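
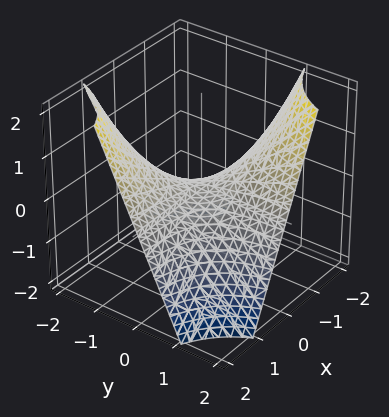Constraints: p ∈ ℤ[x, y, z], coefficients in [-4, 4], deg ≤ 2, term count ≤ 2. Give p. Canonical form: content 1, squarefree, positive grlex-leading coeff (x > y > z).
deg p = 2. A hyperbolic paraboloid; a quadric.
Against the integer gridlines: the visible x-axis segment lies entirely on the surface; every point of the y-axis in the box is on the surface; it crosses the z-axis at the gridline z = 0.
Together with the visible shape, these determine p as stated.

x*y + z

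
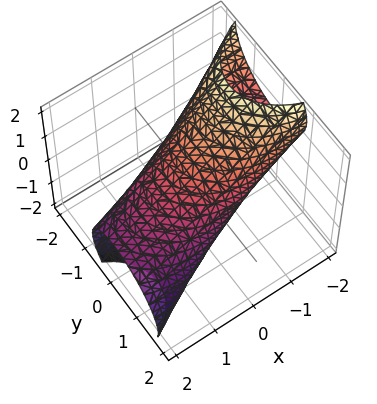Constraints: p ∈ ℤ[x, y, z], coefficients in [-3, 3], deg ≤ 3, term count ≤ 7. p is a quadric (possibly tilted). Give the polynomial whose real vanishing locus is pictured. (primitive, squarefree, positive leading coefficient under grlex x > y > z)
x^2 + 3*x*z + 2*y^2 + y*z + 2*z^2 - 2

(a) The degree is 2 — the shape is more complex than any degree-1 surface.
(b) Reading off the gridlines: among the integer gridlines, it crosses the z-axis at z ∈ {-1, 1}; among the integer gridlines, it crosses the y-axis at y ∈ {-1, 1}.
(c) Matching integer coefficients to the picture gives p.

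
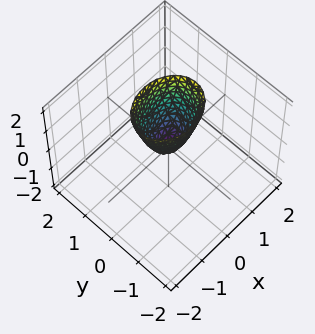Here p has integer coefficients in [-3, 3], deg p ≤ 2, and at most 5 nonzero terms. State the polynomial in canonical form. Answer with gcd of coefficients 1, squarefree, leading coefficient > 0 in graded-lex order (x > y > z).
2*x^2 + 3*y^2 - z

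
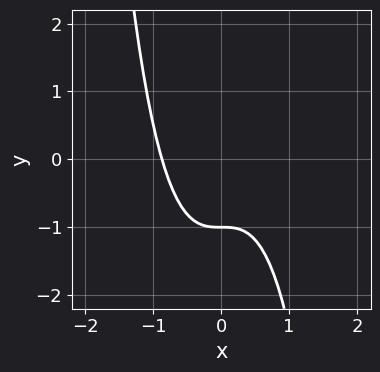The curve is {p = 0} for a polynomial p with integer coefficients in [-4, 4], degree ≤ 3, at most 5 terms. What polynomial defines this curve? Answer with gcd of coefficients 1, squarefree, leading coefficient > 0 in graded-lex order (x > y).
1. deg p = 3. A generic line meets the curve in up to 3 points.
2. From the visible intercepts: it meets the y-axis at y = -1 (among the integer gridlines).
3. Putting this together gives p.

3*x^3 + 2*y + 2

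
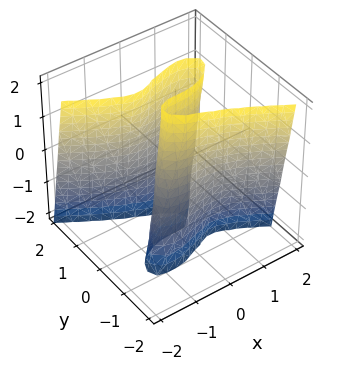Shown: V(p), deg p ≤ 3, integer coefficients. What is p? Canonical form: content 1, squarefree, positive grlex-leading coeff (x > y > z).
(a) Degree: a generic line meets the surface in up to 3 points, so deg p = 3.
(b) Reading off the gridlines: it crosses the x-axis at the gridline x = 0; every point of the z-axis in the box is on the surface; one y-axis crossing is at y = 0.
(c) Assembling these constraints gives the stated polynomial.

x^3 - x*y*z + 3*y^3 - 2*y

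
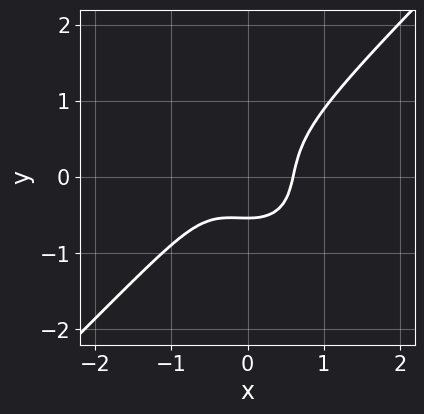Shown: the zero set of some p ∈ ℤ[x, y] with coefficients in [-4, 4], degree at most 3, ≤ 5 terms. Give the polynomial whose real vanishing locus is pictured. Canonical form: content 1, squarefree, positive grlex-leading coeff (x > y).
3*x^3 - 3*y^3 + x^2 - y - 1

1. The degree is 3 — no degree-2 curve has this shape.
2. Matching integer coefficients to the picture gives p.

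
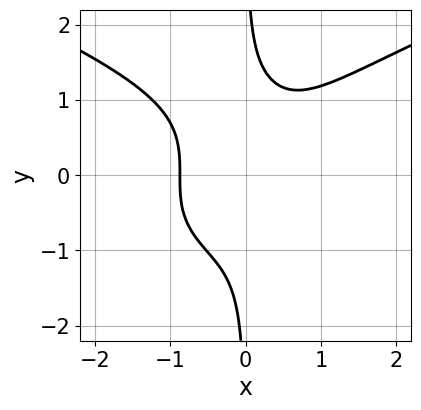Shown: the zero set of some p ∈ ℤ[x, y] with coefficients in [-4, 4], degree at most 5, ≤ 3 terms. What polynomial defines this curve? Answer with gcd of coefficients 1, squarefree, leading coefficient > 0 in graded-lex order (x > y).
3*x*y^3 - 3*x^3 - 2

1. deg p = 4. The shape is more complex than any degree-3 curve.
2. Reading off the gridlines: the curve avoids every integer y-axis point in the box.
3. Solving for integer coefficients yields p as stated.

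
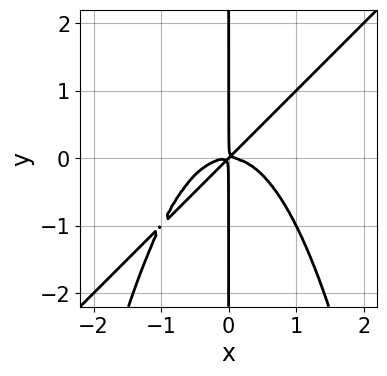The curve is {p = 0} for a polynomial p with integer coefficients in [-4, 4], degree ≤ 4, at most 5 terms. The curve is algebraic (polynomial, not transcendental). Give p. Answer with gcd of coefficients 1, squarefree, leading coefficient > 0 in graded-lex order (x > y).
x^4 - x^3*y + x^2*y - x*y^2

1. deg p = 4. No degree-3 curve has this shape.
2. Observable constraints: every point of the y-axis in the box is on the curve.
3. Fitting integer coefficients to these (and the overall shape) gives p.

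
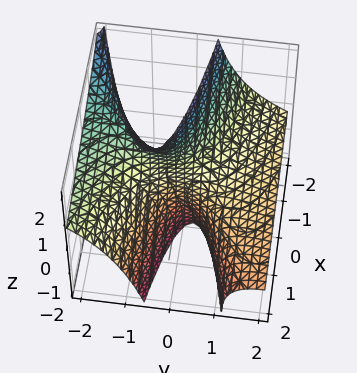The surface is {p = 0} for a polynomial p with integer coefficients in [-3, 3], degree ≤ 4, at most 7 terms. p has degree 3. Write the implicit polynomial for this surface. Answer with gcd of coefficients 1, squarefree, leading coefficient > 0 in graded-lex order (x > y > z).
y^3 + 3*y^2*z + y*z^2 + y*z + 2*x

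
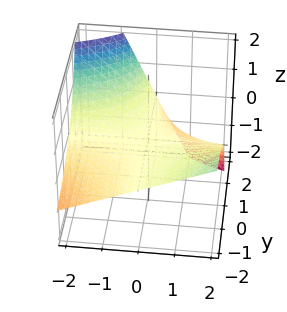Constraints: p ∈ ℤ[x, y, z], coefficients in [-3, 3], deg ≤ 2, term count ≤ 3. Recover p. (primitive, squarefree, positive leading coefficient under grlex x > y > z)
The degree is 2 — no degree-1 surface has this shape.
From the axis intercepts and sections: the visible y-axis segment lies entirely on the surface; one z-axis crossing is at z = 0.
Solving for integer coefficients yields p as stated. Check: (-1, 0, 0) on the x-axis lies on the surface, and p(-1, 0, 0) = 0. ✓

x*y - y*z + 3*z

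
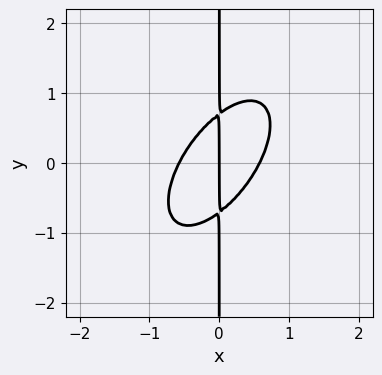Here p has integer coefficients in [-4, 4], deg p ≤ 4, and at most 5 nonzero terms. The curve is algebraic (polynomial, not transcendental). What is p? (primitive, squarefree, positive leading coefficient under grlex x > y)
3*x^3 - 3*x^2*y + 2*x*y^2 - x

(a) Degree: no degree-2 curve has this shape, so deg p = 3.
(b) From the axis intercepts and sections: the visible y-axis segment lies entirely on the curve; one x-axis crossing is at x = 0.
(c) Solving for integer coefficients yields p as stated.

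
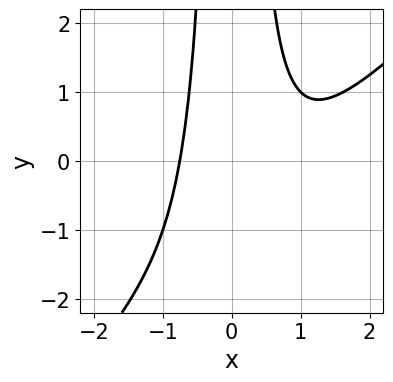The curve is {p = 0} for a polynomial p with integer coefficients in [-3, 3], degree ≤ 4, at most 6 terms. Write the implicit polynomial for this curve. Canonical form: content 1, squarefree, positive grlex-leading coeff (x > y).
x^3 - x^2*y - x^2 + 1

First, deg p = 3.
Then, observable constraints: it misses every integer gridline on the y-axis.
Finally, assembling these constraints gives the stated polynomial.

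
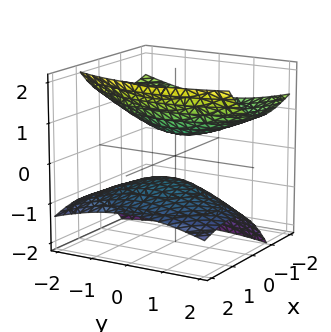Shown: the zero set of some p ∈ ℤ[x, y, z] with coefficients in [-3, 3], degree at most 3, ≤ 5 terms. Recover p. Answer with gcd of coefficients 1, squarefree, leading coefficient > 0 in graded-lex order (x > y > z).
2*x^2 + 3*x*z + y^2 - 3*z^2 + 1

(a) There are 2 components. Treating them together as one polynomial.
(b) The degree is 2 — a generic line meets the surface in up to 2 points.
(c) Reading off the gridlines: no y-intercept at any integer in the box; it misses every integer gridline on the x-axis.
(d) These observations pin down the coefficients.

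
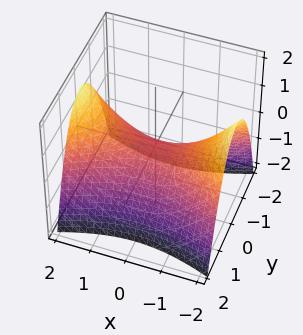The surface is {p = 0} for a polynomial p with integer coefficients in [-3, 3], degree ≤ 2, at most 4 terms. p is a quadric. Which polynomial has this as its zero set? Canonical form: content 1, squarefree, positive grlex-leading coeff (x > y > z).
x^2 - 3*y^2 - 3*z

(a) deg p = 2.
(b) Symmetries: the y ↦ −y reflection is a symmetry, so y appears only in even powers; mirror symmetry x ↦ −x ⇒ only even powers of x.
(c) Checking where it meets the axes: it crosses the x-axis at the gridline x = 0; it meets the z-axis at z = 0 (among the integer gridlines); it meets the y-axis at y = 0 (among the integer gridlines).
(d) Matching integer coefficients to the picture gives p.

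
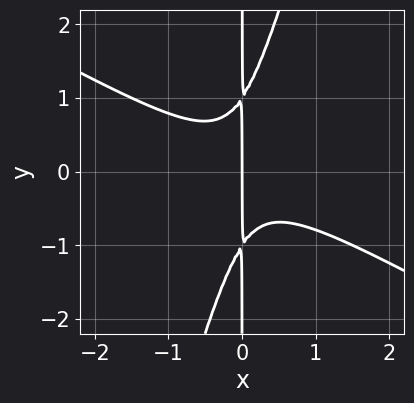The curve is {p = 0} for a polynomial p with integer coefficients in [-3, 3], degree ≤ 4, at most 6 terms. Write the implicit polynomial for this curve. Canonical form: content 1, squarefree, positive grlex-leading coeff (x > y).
(a) Degree: no degree-2 curve has this shape, so deg p = 3.
(b) Observable constraints: the visible y-axis segment lies entirely on the curve; one x-axis crossing is at x = 0.
(c) The integer polynomial consistent with all of this is the stated p.

2*x^3 + 3*x^2*y - x*y^2 + x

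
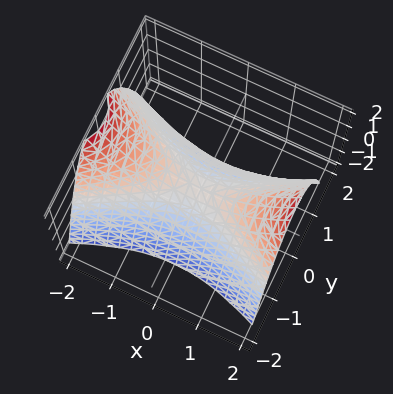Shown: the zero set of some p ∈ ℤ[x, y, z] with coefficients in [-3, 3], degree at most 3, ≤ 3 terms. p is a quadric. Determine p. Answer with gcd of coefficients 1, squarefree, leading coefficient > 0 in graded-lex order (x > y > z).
x^2 - 3*y^2 - 2*z

(a) The degree is 2 — a saddle surface; a quadric.
(b) Symmetries: the y ↦ −y reflection is a symmetry, so y appears only in even powers; the x ↦ −x reflection is a symmetry, so x appears only in even powers.
(c) Reading off the gridlines: it meets the x-axis at x = 0 (among the integer gridlines); it meets the z-axis at z = 0 (among the integer gridlines); it crosses the y-axis at the gridline y = 0.
(d) Assembling these constraints gives the stated polynomial.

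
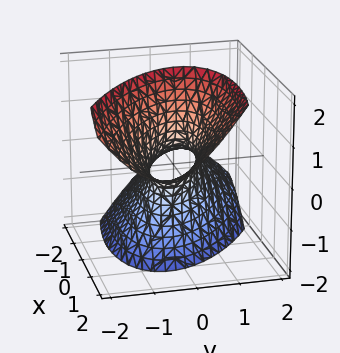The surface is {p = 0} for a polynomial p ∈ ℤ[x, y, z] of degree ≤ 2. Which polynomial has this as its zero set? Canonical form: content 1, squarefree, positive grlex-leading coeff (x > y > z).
First, deg p = 2.
Then, observable constraints: among the integer gridlines, it crosses the x-axis at x ∈ {-1, 1}; it misses every integer gridline on the z-axis.
Finally, solving for integer coefficients yields p as stated.

x^2 + 2*x*y - 2*x*z + 3*y^2 - z^2 - 1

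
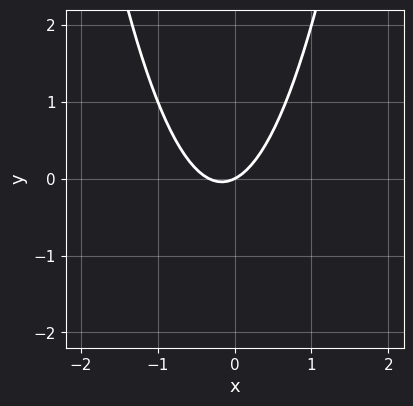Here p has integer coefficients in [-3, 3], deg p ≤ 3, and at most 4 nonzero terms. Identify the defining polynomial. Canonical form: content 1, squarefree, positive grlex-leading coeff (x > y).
First, deg p = 2. A generic line meets the curve in up to 2 points.
Then, checking where it meets the axes: it crosses the x-axis at the gridline x = 0; it crosses the y-axis at the gridline y = 0.
Finally, solving for integer coefficients yields p as stated.

3*x^2 + x - 2*y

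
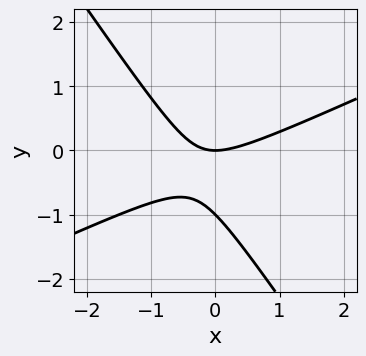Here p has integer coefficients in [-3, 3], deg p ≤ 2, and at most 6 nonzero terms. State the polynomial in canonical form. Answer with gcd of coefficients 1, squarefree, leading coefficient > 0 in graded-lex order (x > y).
2*x^2 - 3*x*y - 3*y^2 - 3*y

(a) deg p = 2. The shape is more complex than any degree-1 curve.
(b) From the axis intercepts and sections: one x-axis crossing is at x = 0; among the integer gridlines, it crosses the y-axis at y ∈ {-1, 0}.
(c) The integer polynomial consistent with all of this is the stated p.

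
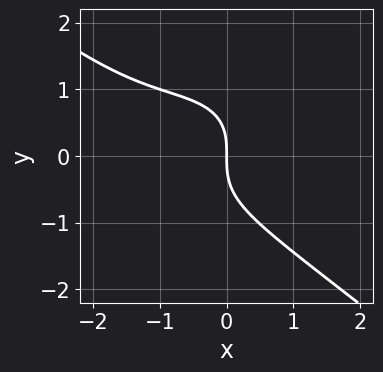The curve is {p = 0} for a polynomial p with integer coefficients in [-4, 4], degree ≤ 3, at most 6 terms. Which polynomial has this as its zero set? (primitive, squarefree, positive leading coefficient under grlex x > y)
(a) The degree is 3 — a generic line meets the curve in up to 3 points.
(b) Observable constraints: it crosses the x-axis at the gridline x = 0; it meets the y-axis at y = 0 (among the integer gridlines).
(c) Matching integer coefficients to the picture gives p.

x^3 + 2*y^3 + 2*x^2 + 3*x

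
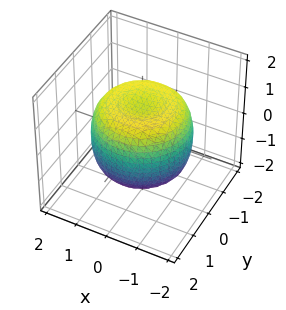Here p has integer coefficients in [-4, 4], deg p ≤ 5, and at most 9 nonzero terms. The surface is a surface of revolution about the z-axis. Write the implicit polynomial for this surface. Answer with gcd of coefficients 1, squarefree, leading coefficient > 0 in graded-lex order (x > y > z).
(a) The degree is 4 — the shape is more complex than any degree-3 surface.
(b) Symmetry: every cross-section ⟂ z is a circle, so x, y appear only via x² + y².
(c) From the visible intercepts: the z-axis gridline crossings are at z ∈ {-1, 1}; a circular section at z = 0 has radius between 1 and 2.
(d) Fitting integer coefficients to these (and the overall shape) gives p.

2*x^4 + 4*x^2*y^2 + 2*y^4 - 3*x^2 - 3*y^2 + 3*z^2 - 3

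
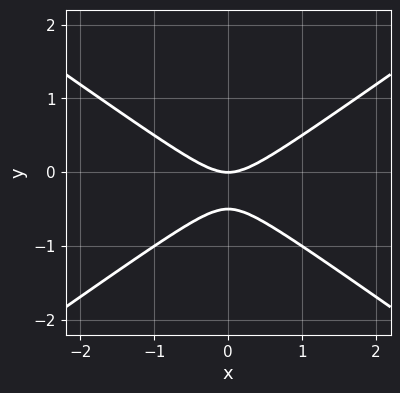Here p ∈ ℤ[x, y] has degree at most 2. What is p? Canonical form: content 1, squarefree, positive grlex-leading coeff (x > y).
Degree: the shape is more complex than any degree-1 curve, so deg p = 2.
Symmetries: mirror symmetry x ↦ −x ⇒ only even powers of x.
Checking where it meets the axes: one y-axis crossing is at y = 0; it meets the x-axis at x = 0 (among the integer gridlines).
Solving for integer coefficients yields p as stated.

x^2 - 2*y^2 - y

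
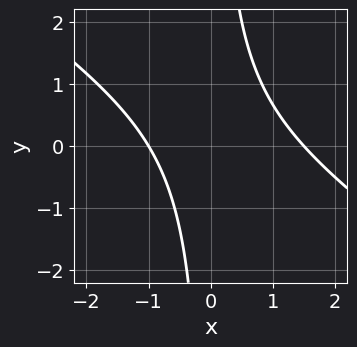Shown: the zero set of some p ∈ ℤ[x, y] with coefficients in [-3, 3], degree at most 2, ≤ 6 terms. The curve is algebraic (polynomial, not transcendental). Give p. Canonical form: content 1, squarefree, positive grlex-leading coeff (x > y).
2*x^2 + 3*x*y - x - 3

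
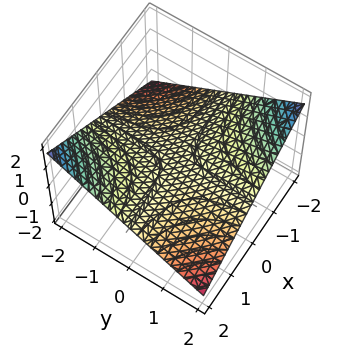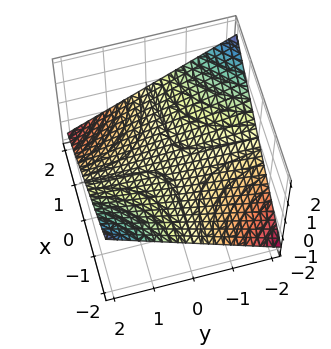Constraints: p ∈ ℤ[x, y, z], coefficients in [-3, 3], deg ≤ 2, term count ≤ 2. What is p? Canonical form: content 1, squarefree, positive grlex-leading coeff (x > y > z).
x*y + 3*z

Degree: a saddle surface; a quadric, so deg p = 2.
Observable constraints: it crosses the z-axis at the gridline z = 0; the visible y-axis segment lies entirely on the surface; the visible x-axis segment lies entirely on the surface.
Together with the visible shape, these determine p as stated.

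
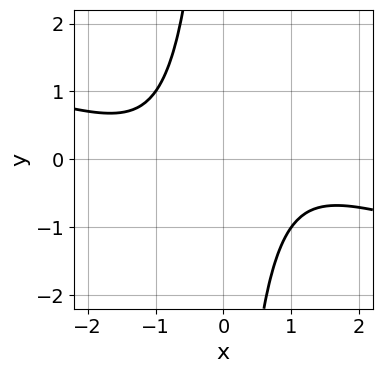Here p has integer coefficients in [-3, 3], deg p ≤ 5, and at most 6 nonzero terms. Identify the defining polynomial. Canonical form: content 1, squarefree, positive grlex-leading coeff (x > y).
(a) The degree is 4 — a generic line meets the curve in up to 4 points.
(b) Reading off the gridlines: no y-intercept at any integer in the box; it misses every integer gridline on the x-axis.
(c) These observations pin down the coefficients.

x^4 + 3*x^3*y - x^2*y^2 + 3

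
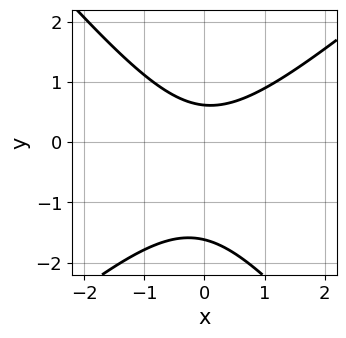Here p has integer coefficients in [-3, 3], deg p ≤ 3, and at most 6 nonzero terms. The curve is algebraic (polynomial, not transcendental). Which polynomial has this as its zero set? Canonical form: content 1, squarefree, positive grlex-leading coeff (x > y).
3*x^2 - x*y - 3*y^2 - 3*y + 3

The degree is 2 — no degree-1 curve has this shape.
Checking where it meets the axes: no x-intercept at any integer in the box.
Together with the visible shape, these determine p as stated.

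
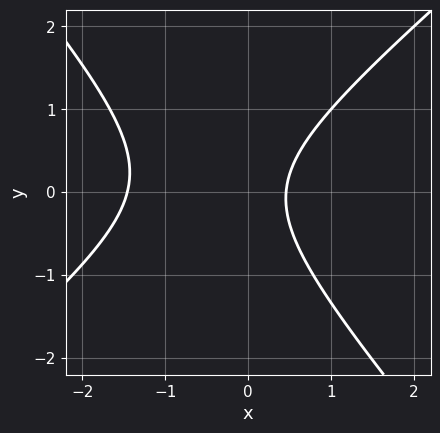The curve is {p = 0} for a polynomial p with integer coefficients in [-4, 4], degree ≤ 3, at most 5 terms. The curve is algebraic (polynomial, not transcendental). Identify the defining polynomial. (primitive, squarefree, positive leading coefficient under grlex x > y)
3*x^2 - x*y - 3*y^2 + 3*x - 2

1. The degree is 2 — the shape is more complex than any degree-1 curve.
2. Reading off the gridlines: the curve avoids every integer y-axis point in the box.
3. Assembling these constraints gives the stated polynomial.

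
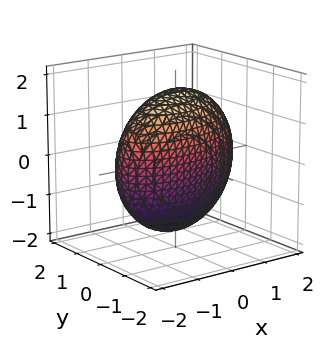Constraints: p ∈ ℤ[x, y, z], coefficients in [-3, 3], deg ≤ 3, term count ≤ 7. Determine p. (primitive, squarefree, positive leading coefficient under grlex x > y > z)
x^2 - x*y + 3*y^2 + z^2 - 3

First, degree: a generic line meets the surface in up to 2 points, so deg p = 2.
Next, from the visible intercepts: the y-axis gridline crossings are at y ∈ {-1, 1}.
Finally, assembling these constraints gives the stated polynomial.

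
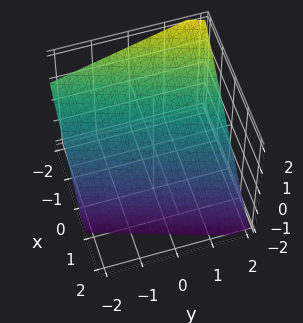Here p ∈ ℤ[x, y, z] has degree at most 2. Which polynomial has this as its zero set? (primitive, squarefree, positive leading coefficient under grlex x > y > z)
3*x - y + 3*z + 2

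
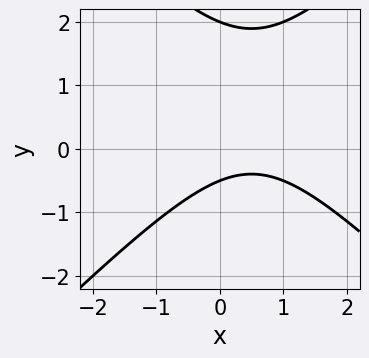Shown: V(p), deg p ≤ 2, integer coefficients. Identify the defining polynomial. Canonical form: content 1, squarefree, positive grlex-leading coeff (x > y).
2*x^2 - 2*y^2 - 2*x + 3*y + 2

First, degree: a generic line meets the curve in up to 2 points, so deg p = 2.
Next, against the integer gridlines: one y-axis crossing is at y = 2; it misses every integer gridline on the x-axis.
Finally, these observations pin down the coefficients.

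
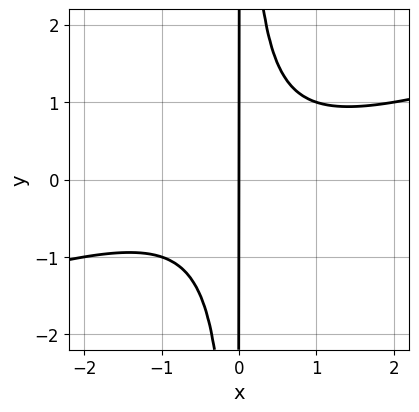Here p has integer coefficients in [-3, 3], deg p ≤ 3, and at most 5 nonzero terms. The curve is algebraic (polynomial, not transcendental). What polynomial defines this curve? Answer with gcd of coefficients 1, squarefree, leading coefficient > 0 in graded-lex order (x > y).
x^3 - 3*x^2*y + 2*x

deg p = 3. A generic line meets the curve in up to 3 points.
From the axis intercepts and sections: it meets the x-axis at x = 0 (among the integer gridlines); the visible y-axis segment lies entirely on the curve.
Solving for integer coefficients yields p as stated.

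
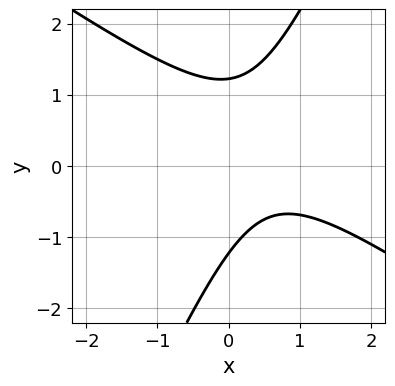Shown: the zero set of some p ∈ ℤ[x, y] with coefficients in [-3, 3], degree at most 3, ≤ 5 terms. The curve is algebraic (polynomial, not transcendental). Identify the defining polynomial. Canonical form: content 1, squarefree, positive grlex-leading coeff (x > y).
1. Degree: no degree-1 curve has this shape, so deg p = 2.
2. Checking where it meets the axes: no x-intercept at any integer in the box.
3. Solving for integer coefficients yields p as stated.

3*x^2 + 3*x*y - 2*y^2 - 3*x + 3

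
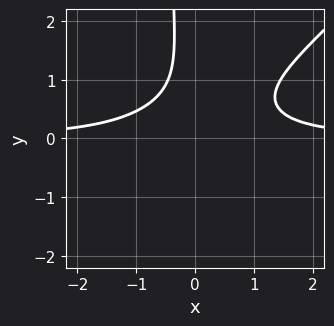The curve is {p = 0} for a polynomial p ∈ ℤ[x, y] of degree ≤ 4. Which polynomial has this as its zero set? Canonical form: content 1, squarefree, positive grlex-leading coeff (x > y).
3*x^2*y - 3*x*y^2 - 2*y^2 + 3*y - 3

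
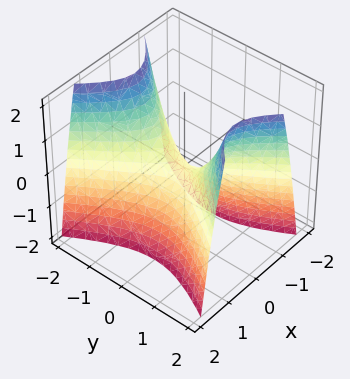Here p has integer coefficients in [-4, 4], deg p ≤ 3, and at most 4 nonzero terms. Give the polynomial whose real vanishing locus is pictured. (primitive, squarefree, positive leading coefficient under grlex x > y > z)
1. Degree: a hyperbolic paraboloid; a quadric, so deg p = 2.
2. Symmetries: mirror symmetry x ↦ −x ⇒ only even powers of x; it's symmetric under y → −y, forcing even powers of y.
3. From the axis intercepts and sections: it meets the y-axis at y = 0 (among the integer gridlines); it meets the x-axis at x = 0 (among the integer gridlines); one z-axis crossing is at z = 0.
4. Matching integer coefficients to the picture gives p.

2*x^2 - y^2 + z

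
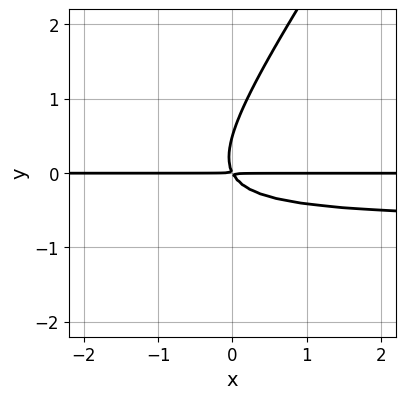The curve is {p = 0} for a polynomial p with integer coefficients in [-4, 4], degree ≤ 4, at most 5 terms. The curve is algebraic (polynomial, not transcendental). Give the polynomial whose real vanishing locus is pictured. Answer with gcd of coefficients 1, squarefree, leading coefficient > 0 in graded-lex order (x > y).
3*x*y^2 - 2*y^3 + 2*x*y + y^2

The degree is 3 — no degree-2 curve has this shape.
From the axis intercepts and sections: the visible x-axis segment lies entirely on the curve.
Matching integer coefficients to the picture gives p.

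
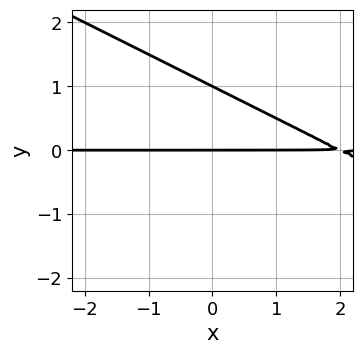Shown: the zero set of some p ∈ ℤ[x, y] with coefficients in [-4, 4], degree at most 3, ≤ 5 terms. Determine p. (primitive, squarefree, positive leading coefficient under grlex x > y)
x*y + 2*y^2 - 2*y

First, deg p = 2. The shape is more complex than any degree-1 curve.
Next, checking where it meets the axes: the y-axis gridline crossings are at y ∈ {0, 1}; the visible x-axis segment lies entirely on the curve.
Finally, the integer polynomial consistent with all of this is the stated p.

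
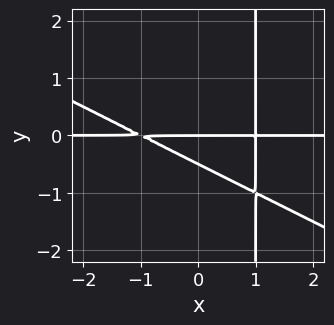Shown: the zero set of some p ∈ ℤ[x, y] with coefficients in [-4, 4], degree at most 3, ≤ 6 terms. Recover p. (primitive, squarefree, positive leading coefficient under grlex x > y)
1. deg p = 3. A generic line meets the curve in up to 3 points.
2. Checking where it meets the axes: it meets the y-axis at y = 0 (among the integer gridlines); the visible x-axis segment lies entirely on the curve.
3. Putting this together gives p.

x^2*y + 2*x*y^2 - 2*y^2 - y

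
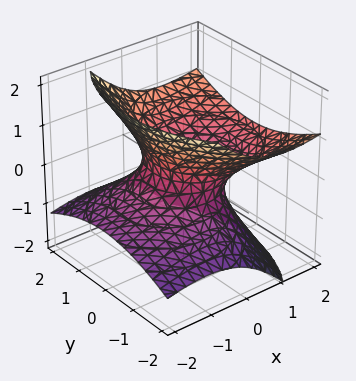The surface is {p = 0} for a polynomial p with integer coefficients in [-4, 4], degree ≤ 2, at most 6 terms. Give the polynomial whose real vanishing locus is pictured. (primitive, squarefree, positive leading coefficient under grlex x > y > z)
x^2 - 2*x*z + y^2 - 2*z^2 - 1

1. deg p = 2.
2. From the visible intercepts: among the integer gridlines, it crosses the y-axis at y ∈ {-1, 1}; among the integer gridlines, it crosses the x-axis at x ∈ {-1, 1}; no z-intercept at any integer in the box.
3. Fitting integer coefficients to these (and the overall shape) gives p.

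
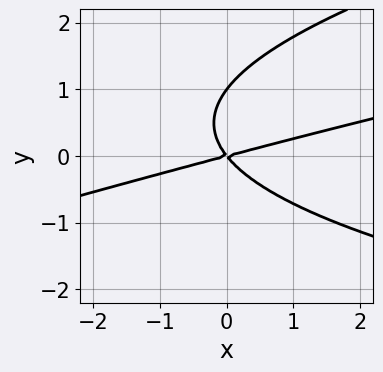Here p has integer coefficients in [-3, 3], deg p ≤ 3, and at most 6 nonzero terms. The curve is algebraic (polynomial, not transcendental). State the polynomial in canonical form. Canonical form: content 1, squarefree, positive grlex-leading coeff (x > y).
First, degree: the shape is more complex than any degree-2 curve, so deg p = 3.
Next, against the integer gridlines: it meets the x-axis at x = 0 (among the integer gridlines); the y-axis gridline crossings are at y ∈ {0, 1}.
Finally, solving for integer coefficients yields p as stated.

x*y^2 - 3*y^3 - x^2 + 3*x*y + 3*y^2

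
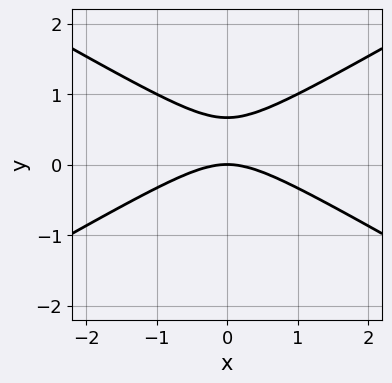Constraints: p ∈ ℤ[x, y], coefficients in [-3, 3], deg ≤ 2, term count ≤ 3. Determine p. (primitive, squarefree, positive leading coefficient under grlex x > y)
1. deg p = 2. A generic line meets the curve in up to 2 points.
2. Symmetries: it's symmetric under x → −x, forcing even powers of x.
3. Reading off the gridlines: it crosses the x-axis at the gridline x = 0; one y-axis crossing is at y = 0.
4. Fitting integer coefficients to these (and the overall shape) gives p.

x^2 - 3*y^2 + 2*y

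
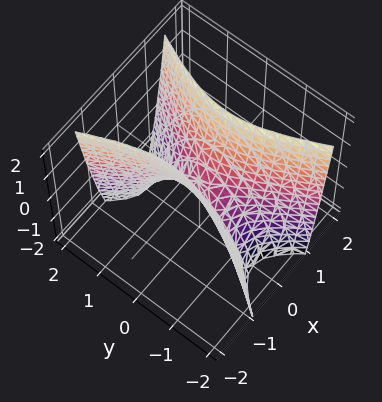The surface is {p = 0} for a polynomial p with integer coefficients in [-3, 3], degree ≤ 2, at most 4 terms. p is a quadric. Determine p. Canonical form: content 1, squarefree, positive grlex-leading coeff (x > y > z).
3*x^2 - y^2 - z

1. deg p = 2.
2. Symmetries: it's symmetric under x → −x, forcing even powers of x; it's symmetric under y → −y, forcing even powers of y.
3. Reading off the gridlines: it meets the x-axis at x = 0 (among the integer gridlines); it meets the y-axis at y = 0 (among the integer gridlines); it meets the z-axis at z = 0 (among the integer gridlines).
4. Together with the visible shape, these determine p as stated.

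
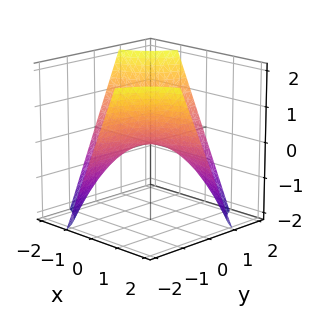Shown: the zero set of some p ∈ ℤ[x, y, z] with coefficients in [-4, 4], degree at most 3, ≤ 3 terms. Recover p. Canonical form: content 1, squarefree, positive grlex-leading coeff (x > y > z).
1. deg p = 2. A saddle surface; a quadric.
2. Checking where it meets the axes: every point of the x-axis in the box is on the surface; every point of the y-axis in the box is on the surface; it crosses the z-axis at the gridline z = 0.
3. These observations pin down the coefficients.

x*y + z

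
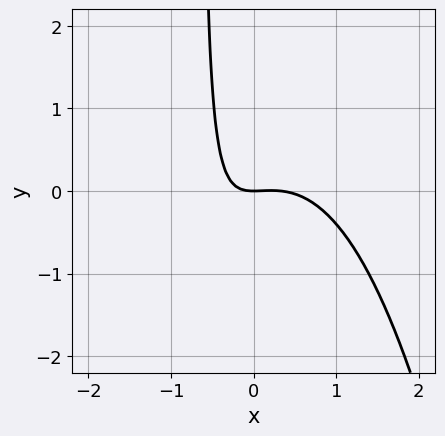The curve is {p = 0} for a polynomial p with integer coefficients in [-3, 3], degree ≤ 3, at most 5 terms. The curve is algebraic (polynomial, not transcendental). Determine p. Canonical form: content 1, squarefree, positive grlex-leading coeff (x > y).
Degree: no degree-2 curve has this shape, so deg p = 3.
Reading off the gridlines: it crosses the x-axis at the gridline x = 0; it meets the y-axis at y = 0 (among the integer gridlines).
Assembling these constraints gives the stated polynomial.

3*x^3 - x^2 + 3*x*y + 2*y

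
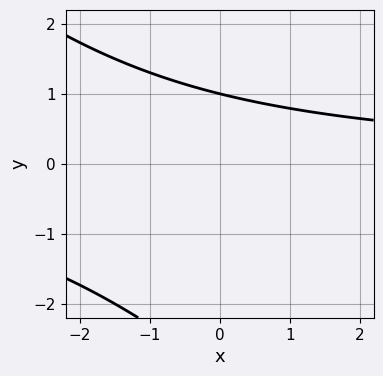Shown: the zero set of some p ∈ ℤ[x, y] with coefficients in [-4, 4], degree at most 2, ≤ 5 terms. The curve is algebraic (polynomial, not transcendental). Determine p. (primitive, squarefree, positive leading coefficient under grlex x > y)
(a) Degree: the shape is more complex than any degree-1 curve, so deg p = 2.
(b) Against the integer gridlines: it crosses the y-axis at the gridline y = 1; it misses every integer gridline on the x-axis.
(c) Solving for integer coefficients yields p as stated.

x*y + y^2 + 2*y - 3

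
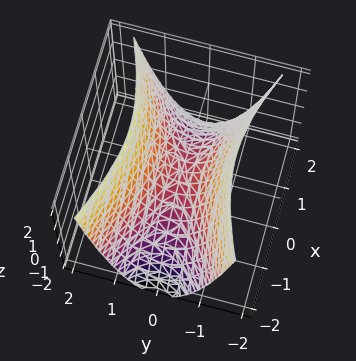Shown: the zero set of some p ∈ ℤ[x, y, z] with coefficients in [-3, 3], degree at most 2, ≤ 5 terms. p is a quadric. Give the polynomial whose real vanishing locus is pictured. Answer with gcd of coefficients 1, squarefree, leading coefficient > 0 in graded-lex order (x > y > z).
x^2 - 3*y^2 + 2*z

1. Degree: a saddle surface; a quadric, so deg p = 2.
2. Symmetries: mirror symmetry y ↦ −y ⇒ only even powers of y; the x ↦ −x reflection is a symmetry, so x appears only in even powers.
3. From the axis intercepts and sections: it crosses the z-axis at the gridline z = 0; it crosses the x-axis at the gridline x = 0; one y-axis crossing is at y = 0.
4. Together with the visible shape, these determine p as stated.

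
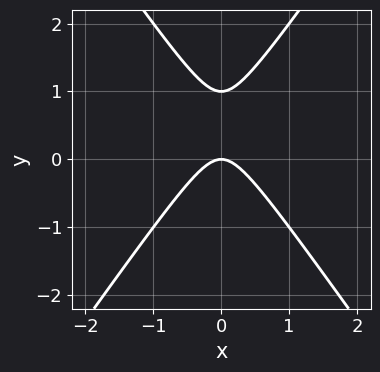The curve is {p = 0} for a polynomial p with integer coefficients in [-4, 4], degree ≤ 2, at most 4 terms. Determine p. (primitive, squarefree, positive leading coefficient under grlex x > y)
2*x^2 - y^2 + y

The degree is 2 — the shape is more complex than any degree-1 curve.
Symmetries: the x ↦ −x reflection is a symmetry, so x appears only in even powers.
Reading off the gridlines: it crosses the x-axis at the gridline x = 0; among the integer gridlines, it crosses the y-axis at y ∈ {0, 1}.
The integer polynomial consistent with all of this is the stated p.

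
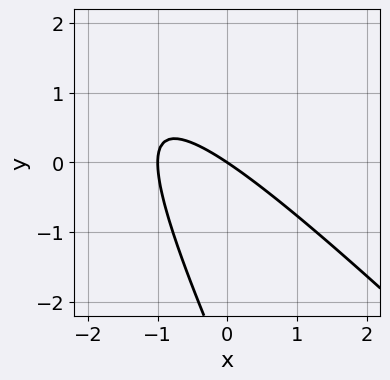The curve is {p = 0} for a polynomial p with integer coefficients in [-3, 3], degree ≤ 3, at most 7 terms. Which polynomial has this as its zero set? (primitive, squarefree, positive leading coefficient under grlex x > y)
2*x^2 + 3*x*y + y^2 + 2*x + 3*y

(a) The degree is 2 — no degree-1 curve has this shape.
(b) Checking where it meets the axes: it meets the y-axis at y = 0 (among the integer gridlines); among the integer gridlines, it crosses the x-axis at x ∈ {-1, 0}.
(c) Matching integer coefficients to the picture gives p.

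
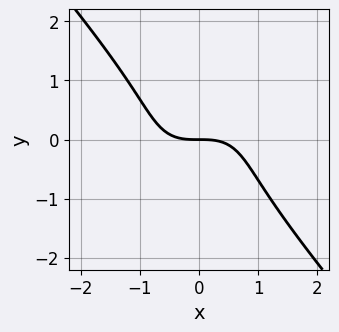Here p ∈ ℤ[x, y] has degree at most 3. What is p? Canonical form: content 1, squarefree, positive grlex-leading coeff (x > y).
1. The degree is 3 — no degree-2 curve has this shape.
2. From the visible intercepts: it meets the x-axis at x = 0 (among the integer gridlines); one y-axis crossing is at y = 0.
3. Matching integer coefficients to the picture gives p.

2*x^3 - x^2*y + 2*y^3 + 3*y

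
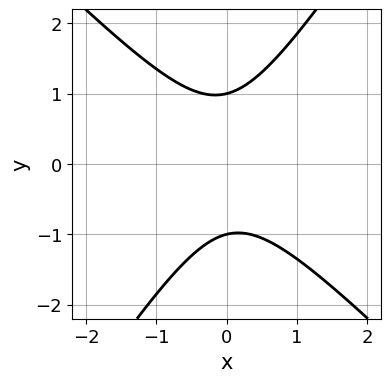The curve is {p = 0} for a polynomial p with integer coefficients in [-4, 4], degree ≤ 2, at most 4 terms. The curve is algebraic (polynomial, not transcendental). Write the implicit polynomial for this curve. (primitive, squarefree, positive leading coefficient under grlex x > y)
1. deg p = 2. A generic line meets the curve in up to 2 points.
2. Checking where it meets the axes: no x-intercept at any integer in the box; the y-axis gridline crossings are at y ∈ {-1, 1}.
3. Solving for integer coefficients yields p as stated.

3*x^2 + x*y - 2*y^2 + 2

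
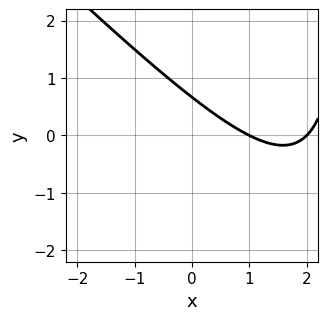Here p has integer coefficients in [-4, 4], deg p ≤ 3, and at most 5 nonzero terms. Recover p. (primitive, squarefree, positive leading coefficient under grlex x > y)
First, deg p = 2. No degree-1 curve has this shape.
Next, from the axis intercepts and sections: among the integer gridlines, it crosses the x-axis at x ∈ {1, 2}.
Finally, putting this together gives p.

x^2 + x*y - 3*x - 3*y + 2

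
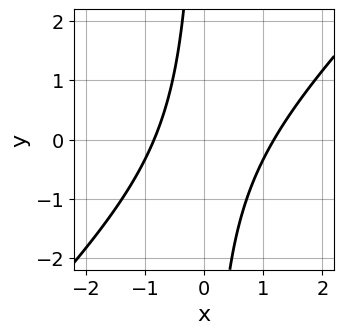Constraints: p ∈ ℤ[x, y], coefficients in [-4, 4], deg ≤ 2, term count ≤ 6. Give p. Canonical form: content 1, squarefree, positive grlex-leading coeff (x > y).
First, deg p = 2. A generic line meets the curve in up to 2 points.
Next, observable constraints: it misses every integer gridline on the y-axis.
Finally, the integer polynomial consistent with all of this is the stated p.

3*x^2 - 3*x*y - x - 3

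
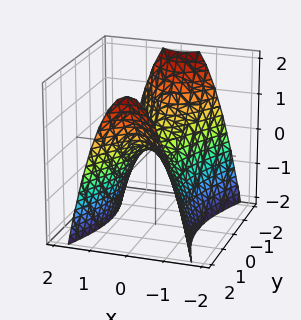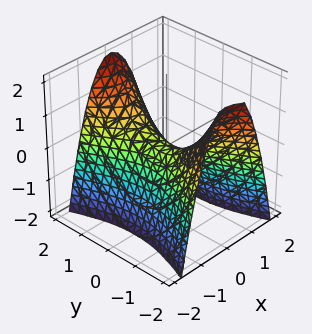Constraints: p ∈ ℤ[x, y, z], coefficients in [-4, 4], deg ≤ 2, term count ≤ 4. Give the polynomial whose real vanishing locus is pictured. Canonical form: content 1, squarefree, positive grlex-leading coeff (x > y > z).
3*x^2 - y^2 + 2*z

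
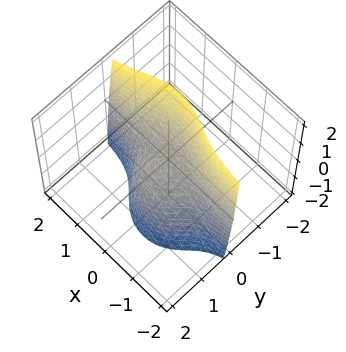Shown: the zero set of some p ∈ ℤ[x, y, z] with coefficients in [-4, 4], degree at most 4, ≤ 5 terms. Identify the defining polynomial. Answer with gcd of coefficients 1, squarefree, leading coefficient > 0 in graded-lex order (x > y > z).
3*x^2*y - x*y*z + 3*y^3 - 2*y^2 + z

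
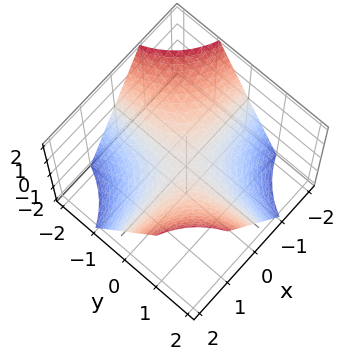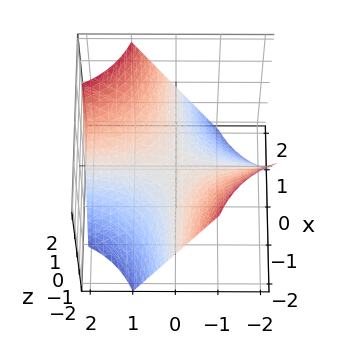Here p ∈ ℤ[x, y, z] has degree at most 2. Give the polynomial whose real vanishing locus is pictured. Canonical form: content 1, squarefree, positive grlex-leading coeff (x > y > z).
(a) deg p = 2.
(b) Reading off the gridlines: it meets the z-axis at z = 0 (among the integer gridlines); the visible x-axis segment lies entirely on the surface; every point of the y-axis in the box is on the surface.
(c) Assembling these constraints gives the stated polynomial.

x*y - z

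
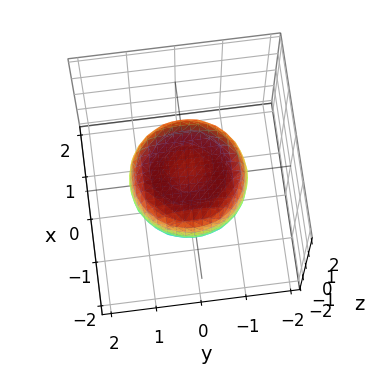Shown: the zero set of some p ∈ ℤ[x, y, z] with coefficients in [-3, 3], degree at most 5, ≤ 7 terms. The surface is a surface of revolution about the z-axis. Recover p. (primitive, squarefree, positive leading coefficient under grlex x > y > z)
x^4 + 2*x^2*y^2 + y^4 - x^2 - y^2 + 2*z^2 - 1

Degree: the shape is more complex than any degree-3 surface, so deg p = 4.
Symmetries: the surface is invariant under rotation about z: p = q(x² + y², z).
Reading off the gridlines: a circular section at z = 0 has radius between 1 and 2.
Fitting integer coefficients to these (and the overall shape) gives p.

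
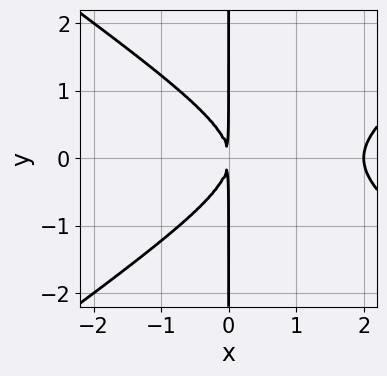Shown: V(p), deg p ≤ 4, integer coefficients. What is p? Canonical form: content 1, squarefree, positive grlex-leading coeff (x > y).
x^3 - 2*x*y^2 - 2*x^2

1. Degree: a generic line meets the curve in up to 3 points, so deg p = 3.
2. Symmetries: it's symmetric under y → −y, forcing even powers of y.
3. Checking where it meets the axes: the visible y-axis segment lies entirely on the curve; it crosses the x-axis at the gridline x = 2.
4. Together with the visible shape, these determine p as stated.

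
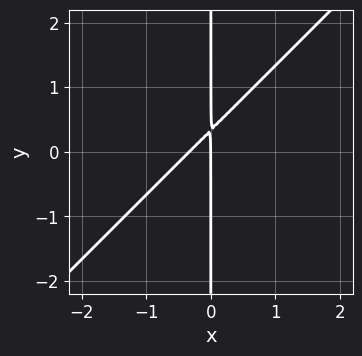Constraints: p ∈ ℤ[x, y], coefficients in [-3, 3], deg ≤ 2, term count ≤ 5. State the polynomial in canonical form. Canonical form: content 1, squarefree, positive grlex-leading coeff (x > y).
First, the degree is 2 — the shape is more complex than any degree-1 curve.
Then, from the axis intercepts and sections: one x-axis crossing is at x = 0; the visible y-axis segment lies entirely on the curve.
Finally, matching integer coefficients to the picture gives p.

3*x^2 - 3*x*y + x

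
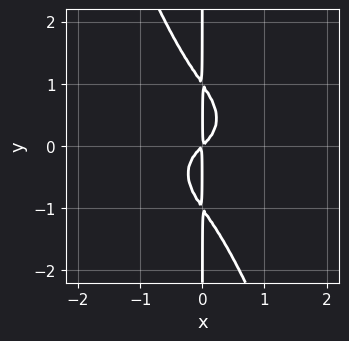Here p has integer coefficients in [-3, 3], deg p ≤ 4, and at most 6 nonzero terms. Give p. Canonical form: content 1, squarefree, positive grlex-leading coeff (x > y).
deg p = 4. No degree-3 curve has this shape.
Reading off the gridlines: every point of the y-axis in the box is on the curve.
Putting this together gives p.

3*x^4 + 2*x^2*y^2 + x*y^3 + x^2 - x*y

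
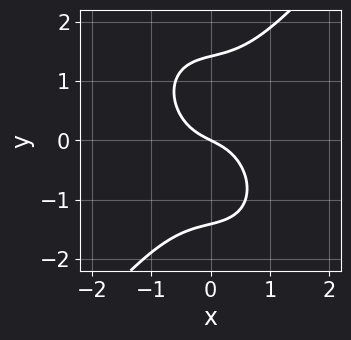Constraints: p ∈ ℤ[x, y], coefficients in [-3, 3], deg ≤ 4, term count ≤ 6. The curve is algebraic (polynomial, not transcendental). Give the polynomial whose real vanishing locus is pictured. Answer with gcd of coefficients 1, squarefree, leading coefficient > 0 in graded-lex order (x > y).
2*x^3 - y^3 + x + 2*y

First, the degree is 3 — the shape is more complex than any degree-2 curve.
Next, reading off the gridlines: it crosses the x-axis at the gridline x = 0; it crosses the y-axis at the gridline y = 0.
Finally, these observations pin down the coefficients.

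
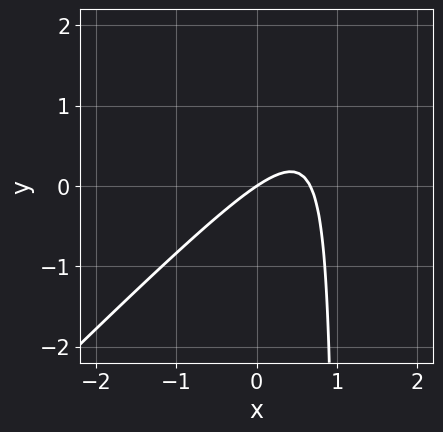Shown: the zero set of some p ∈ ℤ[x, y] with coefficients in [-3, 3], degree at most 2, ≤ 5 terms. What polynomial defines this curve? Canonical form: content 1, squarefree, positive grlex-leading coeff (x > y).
Degree: no degree-1 curve has this shape, so deg p = 2.
Checking where it meets the axes: one x-axis crossing is at x = 0; it crosses the y-axis at the gridline y = 0.
Assembling these constraints gives the stated polynomial.

3*x^2 - 3*x*y - 2*x + 3*y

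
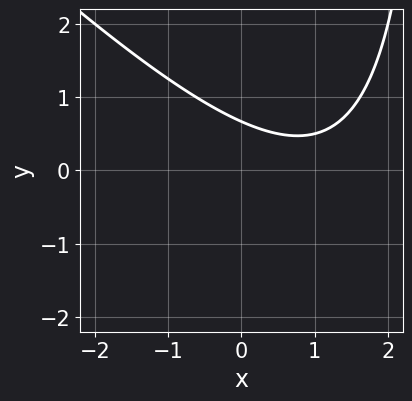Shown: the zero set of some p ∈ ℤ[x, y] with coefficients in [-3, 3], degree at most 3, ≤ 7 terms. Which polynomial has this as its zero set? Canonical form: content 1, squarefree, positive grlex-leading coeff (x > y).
x^2 + x*y - 2*x - 3*y + 2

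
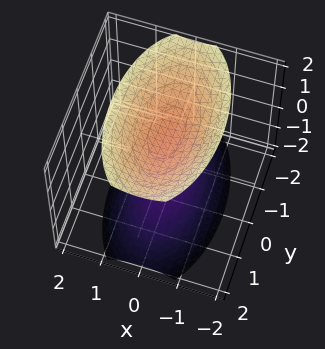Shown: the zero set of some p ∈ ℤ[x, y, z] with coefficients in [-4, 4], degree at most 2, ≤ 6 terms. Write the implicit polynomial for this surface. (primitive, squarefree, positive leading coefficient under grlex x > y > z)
3*x^2 + y^2 - 2*z^2 + 3

(a) There are 2 components. They look like related sheets of one shape, so recover p as a whole.
(b) The degree is 2 — two separate bowl-shaped sheets opening away from each other; a quadric.
(c) Symmetries: it's symmetric under y → −y, forcing even powers of y; it's symmetric under x → −x, forcing even powers of x; it's symmetric under z → −z, forcing even powers of z.
(d) From the visible intercepts: the surface avoids every integer y-axis point in the box; it misses every integer gridline on the x-axis.
(e) Matching integer coefficients to the picture gives p.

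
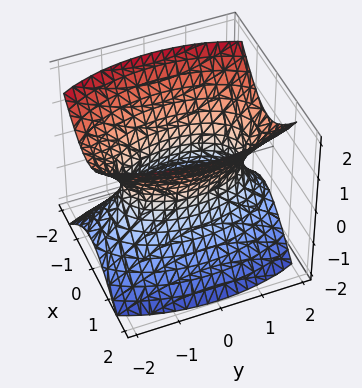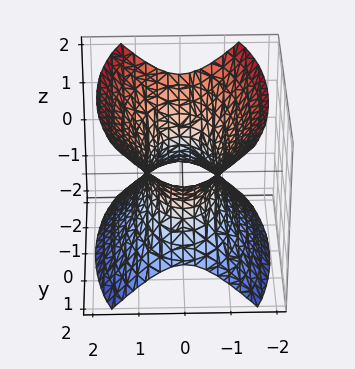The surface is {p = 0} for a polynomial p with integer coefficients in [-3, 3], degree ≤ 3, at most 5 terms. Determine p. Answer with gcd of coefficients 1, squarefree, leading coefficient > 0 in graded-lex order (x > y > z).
3*x^2 + y^2 - 2*z^2 - 2

First, deg p = 2. An hourglass — one-sheet hyperboloid; a quadric.
Then, symmetries: the x ↦ −x reflection is a symmetry, so x appears only in even powers; it's symmetric under z → −z, forcing even powers of z; the y ↦ −y reflection is a symmetry, so y appears only in even powers.
Then, from the visible intercepts: no z-intercept at any integer in the box.
Finally, solving for integer coefficients yields p as stated.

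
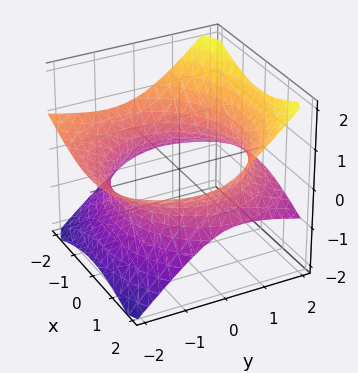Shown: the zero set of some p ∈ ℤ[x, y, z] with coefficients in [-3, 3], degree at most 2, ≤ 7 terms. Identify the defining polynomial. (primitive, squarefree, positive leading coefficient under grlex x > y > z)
1. deg p = 2. A generic line meets the surface in up to 2 points.
2. Against the integer gridlines: it misses every integer gridline on the z-axis.
3. Matching integer coefficients to the picture gives p.

x^2 + y^2 + 2*y*z - 3*z^2 - 3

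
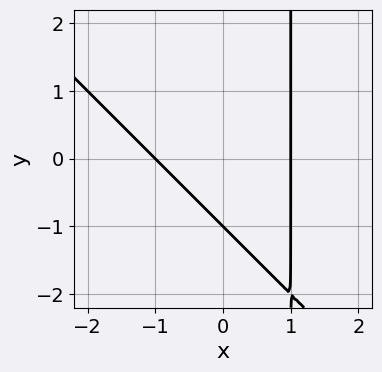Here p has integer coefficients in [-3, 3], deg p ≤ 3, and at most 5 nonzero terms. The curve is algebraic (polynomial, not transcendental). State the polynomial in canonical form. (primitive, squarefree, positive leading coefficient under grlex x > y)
First, the degree is 2 — a generic line meets the curve in up to 2 points.
Next, reading off the gridlines: among the integer gridlines, it crosses the x-axis at x ∈ {-1, 1}; it meets the y-axis at y = -1 (among the integer gridlines).
Finally, matching integer coefficients to the picture gives p.

x^2 + x*y - y - 1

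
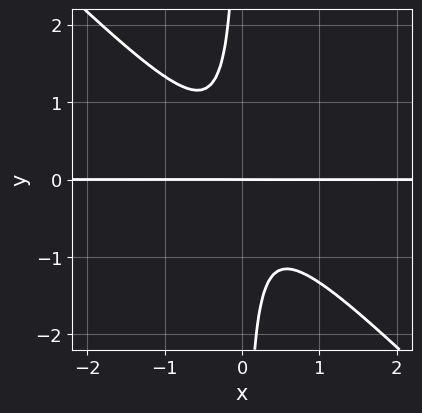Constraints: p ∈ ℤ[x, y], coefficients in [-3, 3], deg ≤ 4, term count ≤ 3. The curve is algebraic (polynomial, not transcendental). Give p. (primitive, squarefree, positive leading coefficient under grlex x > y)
3*x^2*y + 3*x*y^2 + y

1. Degree: the shape is more complex than any degree-2 curve, so deg p = 3.
2. From the axis intercepts and sections: every point of the x-axis in the box is on the curve; one y-axis crossing is at y = 0.
3. Solving for integer coefficients yields p as stated.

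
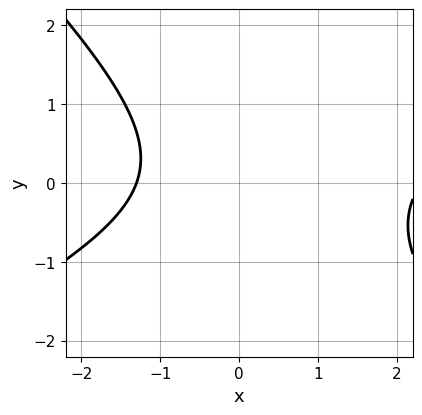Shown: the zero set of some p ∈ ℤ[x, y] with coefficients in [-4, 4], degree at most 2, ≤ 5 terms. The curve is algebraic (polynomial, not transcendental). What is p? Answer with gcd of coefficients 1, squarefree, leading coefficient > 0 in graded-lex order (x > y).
x^2 - x*y - 2*y^2 - x - 3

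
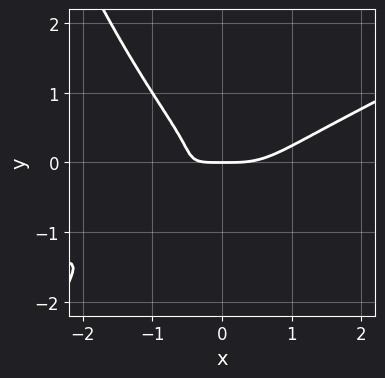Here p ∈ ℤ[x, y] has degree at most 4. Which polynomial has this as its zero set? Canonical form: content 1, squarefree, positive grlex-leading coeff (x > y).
1. The degree is 4 — no degree-3 curve has this shape.
2. Reading off the gridlines: it crosses the y-axis at the gridline y = 0; it meets the x-axis at x = 0 (among the integer gridlines).
3. Assembling these constraints gives the stated polynomial.

x^4 - 2*x^3*y - 3*y^3 - x*y - y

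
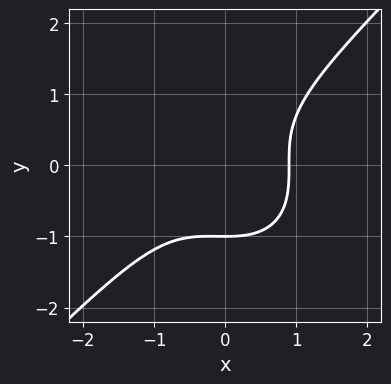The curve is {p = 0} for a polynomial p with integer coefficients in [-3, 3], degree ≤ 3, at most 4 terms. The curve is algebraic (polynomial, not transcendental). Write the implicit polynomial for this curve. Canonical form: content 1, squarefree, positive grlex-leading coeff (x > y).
1. deg p = 3. A generic line meets the curve in up to 3 points.
2. Reading off the gridlines: one y-axis crossing is at y = -1.
3. Assembling these constraints gives the stated polynomial.

3*x^3 - 3*y^3 + x^2 - 3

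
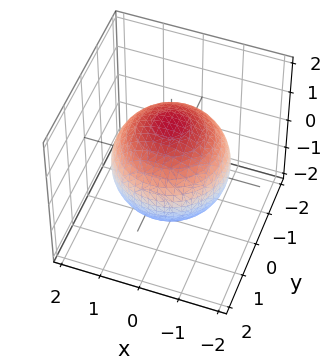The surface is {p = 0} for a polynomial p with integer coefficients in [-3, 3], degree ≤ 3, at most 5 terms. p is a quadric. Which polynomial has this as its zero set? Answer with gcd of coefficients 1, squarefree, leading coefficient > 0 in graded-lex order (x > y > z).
Degree: a closed, bounded, convex surface; a quadric, so deg p = 2.
By symmetry, the surface is invariant under rotation about z: p = q(x² + y², z); mirror symmetry z ↦ −z ⇒ only even powers of z.
Reading off the gridlines: a circular section at z = -1 has radius exactly 1.
Solving for integer coefficients yields p as stated.

x^2 + y^2 + z^2 - 2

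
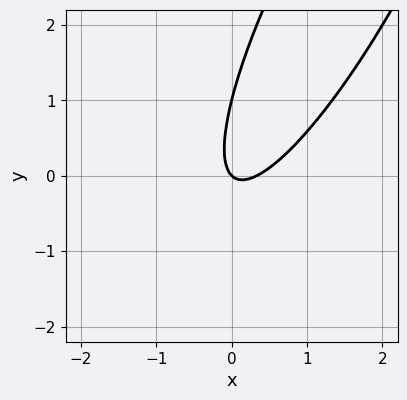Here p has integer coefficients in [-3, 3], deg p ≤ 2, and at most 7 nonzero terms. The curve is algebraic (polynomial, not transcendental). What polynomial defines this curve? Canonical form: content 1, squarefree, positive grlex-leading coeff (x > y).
The degree is 2 — a generic line meets the curve in up to 2 points.
From the axis intercepts and sections: one x-axis crossing is at x = 0; the y-axis gridline crossings are at y ∈ {0, 1}.
Putting this together gives p.

3*x^2 - 3*x*y + y^2 - x - y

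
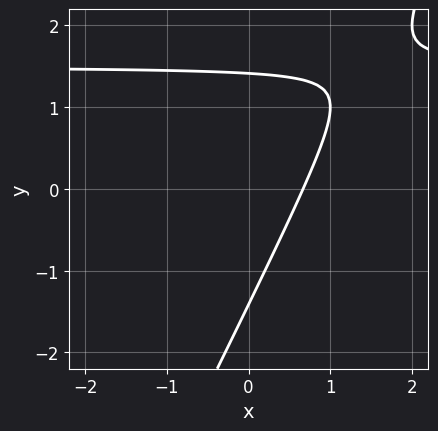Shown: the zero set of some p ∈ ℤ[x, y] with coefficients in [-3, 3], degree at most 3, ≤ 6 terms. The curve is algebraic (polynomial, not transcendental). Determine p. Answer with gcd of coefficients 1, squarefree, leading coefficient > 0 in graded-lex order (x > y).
First, the degree is 2 — a generic line meets the curve in up to 2 points.
Finally, putting this together gives p.

2*x*y - y^2 - 3*x + 2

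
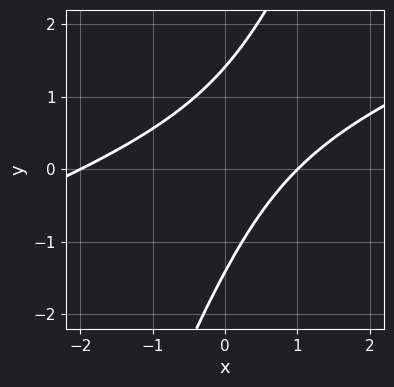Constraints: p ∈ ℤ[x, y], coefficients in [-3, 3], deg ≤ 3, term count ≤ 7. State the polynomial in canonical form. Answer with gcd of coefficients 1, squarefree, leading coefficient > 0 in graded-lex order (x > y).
x^2 - 3*x*y + y^2 + x - 2

(a) deg p = 2. A generic line meets the curve in up to 2 points.
(b) Reading off the gridlines: the x-axis gridline crossings are at x ∈ {-2, 1}.
(c) The integer polynomial consistent with all of this is the stated p.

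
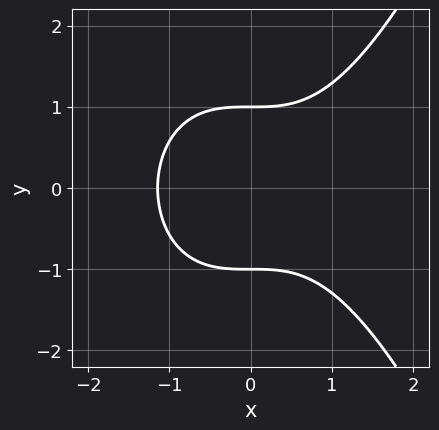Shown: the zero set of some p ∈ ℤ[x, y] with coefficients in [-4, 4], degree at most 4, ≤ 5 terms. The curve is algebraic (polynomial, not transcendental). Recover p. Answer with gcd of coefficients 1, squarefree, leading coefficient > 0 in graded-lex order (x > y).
2*x^3 - 3*y^2 + 3

(a) Degree: the shape is more complex than any degree-2 curve, so deg p = 3.
(b) Symmetries: mirror symmetry y ↦ −y ⇒ only even powers of y.
(c) Reading off the gridlines: among the integer gridlines, it crosses the y-axis at y ∈ {-1, 1}.
(d) Together with the visible shape, these determine p as stated.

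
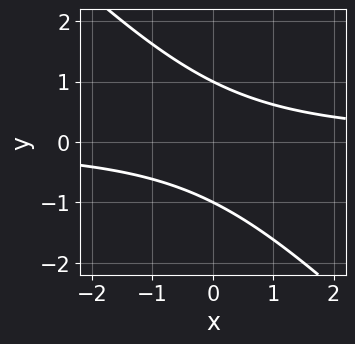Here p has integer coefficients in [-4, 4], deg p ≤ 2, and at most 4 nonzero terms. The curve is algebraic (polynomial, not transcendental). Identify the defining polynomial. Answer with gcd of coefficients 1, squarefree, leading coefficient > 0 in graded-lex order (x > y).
deg p = 2. No degree-1 curve has this shape.
Observable constraints: no x-intercept at any integer in the box; the y-axis gridline crossings are at y ∈ {-1, 1}.
Together with the visible shape, these determine p as stated.

x*y + y^2 - 1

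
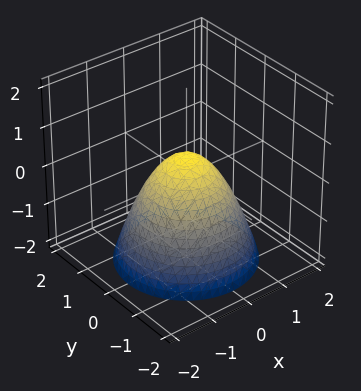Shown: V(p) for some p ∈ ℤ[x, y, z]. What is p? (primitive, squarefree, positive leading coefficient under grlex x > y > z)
2*x^2 + 2*y^2 + 2*z - 1

(a) deg p = 2. No degree-1 surface has this shape.
(b) By symmetry, every cross-section ⟂ z is a circle, so x, y appear only via x² + y².
(c) Observable constraints: a circular section at z = -2 has radius between 1 and 2.
(d) Assembling these constraints gives the stated polynomial.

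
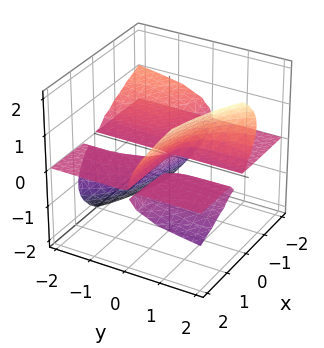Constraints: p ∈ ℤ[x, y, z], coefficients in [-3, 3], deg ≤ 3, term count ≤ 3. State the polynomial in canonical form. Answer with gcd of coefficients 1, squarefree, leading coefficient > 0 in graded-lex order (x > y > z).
2*x*y*z + 3*y*z^2 - 3*z^3

The picture has 2 separate pieces. Treating them together as one polynomial.
Degree: a generic line meets the surface in up to 3 points, so deg p = 3.
Observable constraints: the visible x-axis segment lies entirely on the surface; every point of the y-axis in the box is on the surface; it crosses the z-axis at the gridline z = 0.
Matching integer coefficients to the picture gives p.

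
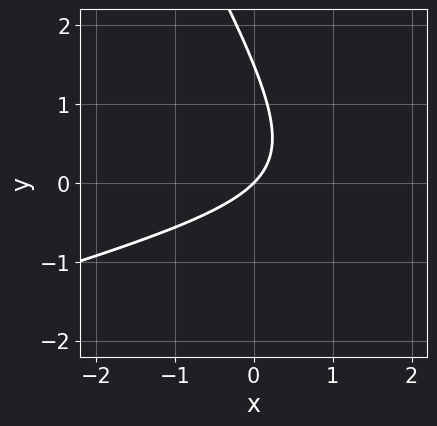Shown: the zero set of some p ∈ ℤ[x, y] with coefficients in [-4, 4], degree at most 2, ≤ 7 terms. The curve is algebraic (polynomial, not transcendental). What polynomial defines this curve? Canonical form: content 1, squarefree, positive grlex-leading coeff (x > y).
x^2 - 3*x*y - 2*y^2 - 3*x + 3*y

The degree is 2 — no degree-1 curve has this shape.
Reading off the gridlines: it crosses the y-axis at the gridline y = 0; it meets the x-axis at x = 0 (among the integer gridlines).
Putting this together gives p.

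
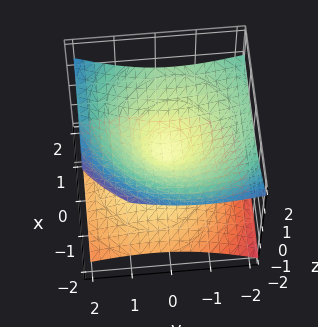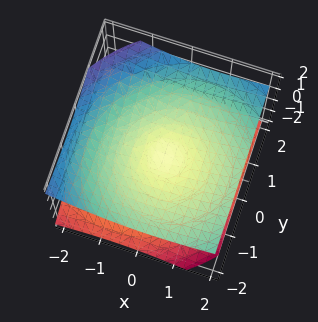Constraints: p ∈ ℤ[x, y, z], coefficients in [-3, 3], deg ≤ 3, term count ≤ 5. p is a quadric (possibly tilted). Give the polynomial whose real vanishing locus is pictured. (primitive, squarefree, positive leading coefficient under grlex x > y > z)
x^2 - x*z + y^2 + y*z - 3*z^2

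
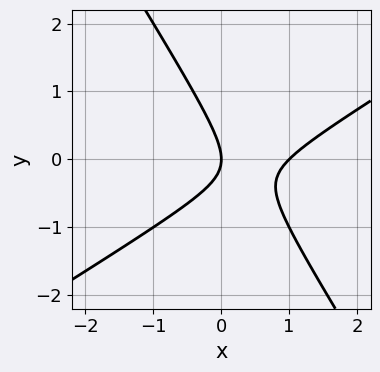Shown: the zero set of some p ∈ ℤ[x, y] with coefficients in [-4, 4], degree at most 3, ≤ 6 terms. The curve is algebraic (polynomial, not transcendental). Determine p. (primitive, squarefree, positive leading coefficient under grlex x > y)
1. deg p = 2. No degree-1 curve has this shape.
2. Checking where it meets the axes: one y-axis crossing is at y = 0; the x-axis gridline crossings are at x ∈ {0, 1}.
3. Putting this together gives p.

x^2 - x*y - y^2 - x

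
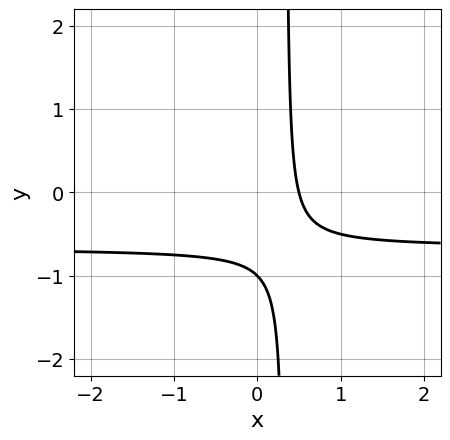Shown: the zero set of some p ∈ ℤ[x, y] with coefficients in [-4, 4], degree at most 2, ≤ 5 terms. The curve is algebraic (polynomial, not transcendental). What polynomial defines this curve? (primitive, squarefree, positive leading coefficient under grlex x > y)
deg p = 2. No degree-1 curve has this shape.
Checking where it meets the axes: it crosses the y-axis at the gridline y = -1.
The integer polynomial consistent with all of this is the stated p.

3*x*y + 2*x - y - 1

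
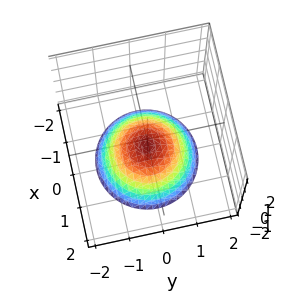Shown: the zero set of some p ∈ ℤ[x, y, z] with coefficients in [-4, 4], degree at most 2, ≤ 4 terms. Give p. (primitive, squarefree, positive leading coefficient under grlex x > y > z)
Degree: no degree-1 surface has this shape, so deg p = 2.
Symmetry: the z-axis is an axis of rotation, so x and y enter only as x² + y².
Against the integer gridlines: a circular section at z = -1 has radius between 0 and 1; the surface avoids every integer y-axis point in the box; the surface avoids every integer x-axis point in the box.
Together with the visible shape, these determine p as stated.

2*x^2 + 2*y^2 + 3*z + 2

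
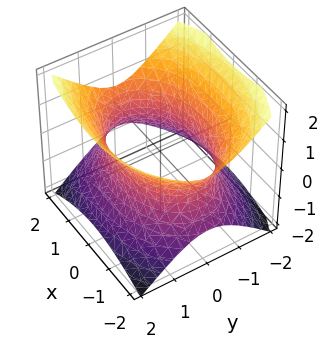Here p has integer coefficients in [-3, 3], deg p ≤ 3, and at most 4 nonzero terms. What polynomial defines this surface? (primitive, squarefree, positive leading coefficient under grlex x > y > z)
1. The degree is 2 — an hourglass — one-sheet hyperboloid; a quadric.
2. Symmetries: it's symmetric under x → −x, forcing even powers of x; the z ↦ −z reflection is a symmetry, so z appears only in even powers; the y ↦ −y reflection is a symmetry, so y appears only in even powers.
3. Against the integer gridlines: it misses every integer gridline on the z-axis.
4. Solving for integer coefficients yields p as stated.

x^2 + 2*y^2 - 2*z^2 - 3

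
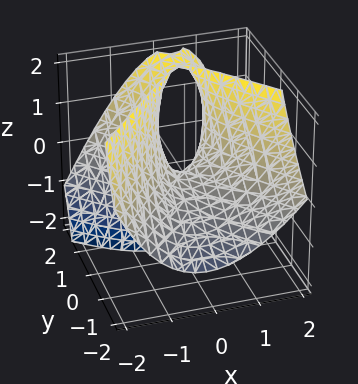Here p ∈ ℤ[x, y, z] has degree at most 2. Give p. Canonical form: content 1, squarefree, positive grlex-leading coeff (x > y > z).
3*x^2 - x*z - 2*y^2 + 3*y*z - 2*z

(a) Degree: the shape is more complex than any degree-1 surface, so deg p = 2.
(b) Checking where it meets the axes: it meets the x-axis at x = 0 (among the integer gridlines); it meets the y-axis at y = 0 (among the integer gridlines); one z-axis crossing is at z = 0.
(c) These observations pin down the coefficients.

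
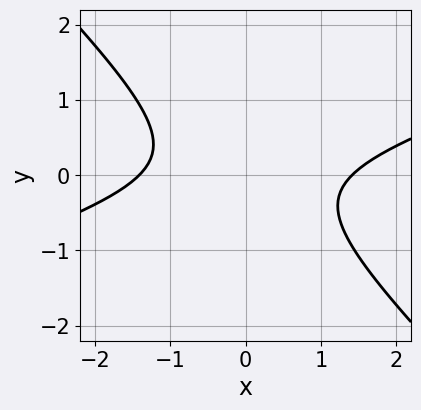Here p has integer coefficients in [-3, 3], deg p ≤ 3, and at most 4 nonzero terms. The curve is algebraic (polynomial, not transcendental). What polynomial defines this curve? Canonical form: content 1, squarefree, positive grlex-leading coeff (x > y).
x^2 - 2*x*y - 3*y^2 - 2

The degree is 2 — no degree-1 curve has this shape.
Checking where it meets the axes: no y-intercept at any integer in the box.
Matching integer coefficients to the picture gives p.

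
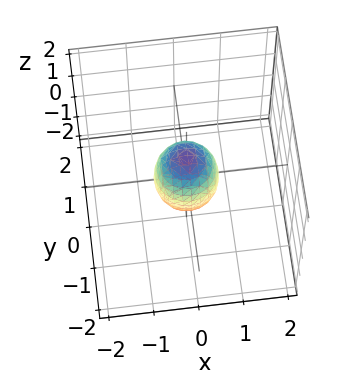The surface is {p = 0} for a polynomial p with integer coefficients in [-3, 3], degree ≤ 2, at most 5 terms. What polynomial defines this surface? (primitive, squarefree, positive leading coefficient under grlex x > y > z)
The degree is 2 — bounded and convex; a quadric.
Symmetries: rotational symmetry about the z-axis ⇒ p depends on x, y only through x² + y²; it's symmetric under z → −z, forcing even powers of z.
Against the integer gridlines: the z-axis gridline crossings are at z ∈ {-1, 1}; a circular section at z = 0 has radius between 0 and 1.
Together with the visible shape, these determine p as stated.

2*x^2 + 2*y^2 + z^2 - 1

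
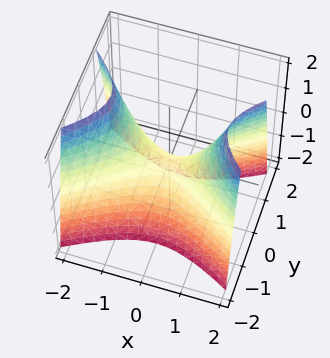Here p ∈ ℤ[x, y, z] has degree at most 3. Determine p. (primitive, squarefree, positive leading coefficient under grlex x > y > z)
x^2 - 2*y^2 - z

First, the degree is 2 — a saddle surface; a quadric.
Then, symmetries: it's symmetric under x → −x, forcing even powers of x; it's symmetric under y → −y, forcing even powers of y.
Next, from the visible intercepts: one y-axis crossing is at y = 0; it crosses the z-axis at the gridline z = 0; it crosses the x-axis at the gridline x = 0.
Finally, together with the visible shape, these determine p as stated.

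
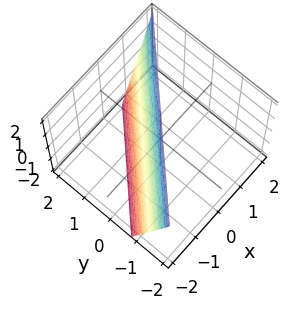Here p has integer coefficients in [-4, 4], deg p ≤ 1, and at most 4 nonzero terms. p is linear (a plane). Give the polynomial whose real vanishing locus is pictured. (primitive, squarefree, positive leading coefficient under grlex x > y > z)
3*x - 3*y - z + 2

The degree is 1 — every cross-section is a straight line — this is a plane.
Checking where it meets the axes: one z-axis crossing is at z = 2.
Matching integer coefficients to the picture gives p.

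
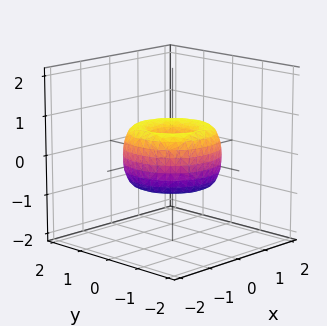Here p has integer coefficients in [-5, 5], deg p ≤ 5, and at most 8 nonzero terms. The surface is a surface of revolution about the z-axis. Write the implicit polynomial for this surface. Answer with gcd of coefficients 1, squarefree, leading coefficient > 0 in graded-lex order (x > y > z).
The degree is 4 — no degree-3 surface has this shape.
Symmetries: the surface is invariant under rotation about z: p = q(x² + y², z).
Checking where it meets the axes: it crosses the x-axis at the gridline x = 0; a circular section at z = 0 has radius between 1 and 2; it meets the y-axis at y = 0 (among the integer gridlines).
Together with the visible shape, these determine p as stated.

2*x^4 + 4*x^2*y^2 + 2*y^4 - 3*x^2 - 3*y^2 + 2*z^2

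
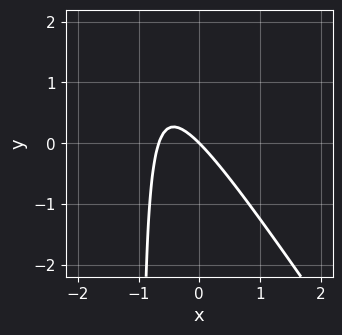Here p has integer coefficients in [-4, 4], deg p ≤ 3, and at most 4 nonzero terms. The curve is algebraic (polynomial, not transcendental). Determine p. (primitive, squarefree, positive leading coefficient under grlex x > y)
3*x^2 + 2*x*y + 2*x + 2*y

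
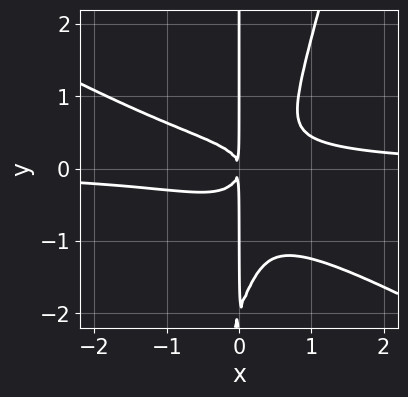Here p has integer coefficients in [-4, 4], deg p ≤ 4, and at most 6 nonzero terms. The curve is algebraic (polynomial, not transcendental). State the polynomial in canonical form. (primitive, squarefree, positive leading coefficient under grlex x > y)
(a) deg p = 4.
(b) From the axis intercepts and sections: every point of the y-axis in the box is on the curve.
(c) Matching integer coefficients to the picture gives p.

2*x^3*y + 3*x^2*y^2 - x*y^3 - 2*x*y^2 - x^2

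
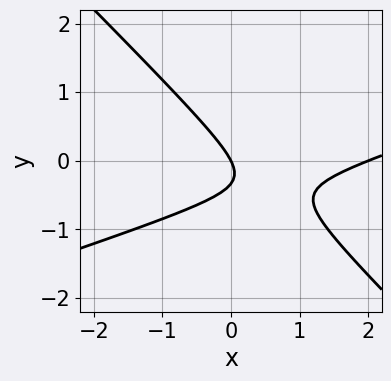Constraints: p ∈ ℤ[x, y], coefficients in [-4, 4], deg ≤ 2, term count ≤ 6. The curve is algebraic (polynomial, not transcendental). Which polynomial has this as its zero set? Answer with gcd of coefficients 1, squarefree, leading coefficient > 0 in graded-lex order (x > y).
x^2 - 2*x*y - 3*y^2 - 2*x - y

deg p = 2.
Observable constraints: the x-axis gridline crossings are at x ∈ {0, 2}; it meets the y-axis at y = 0 (among the integer gridlines).
Fitting integer coefficients to these (and the overall shape) gives p.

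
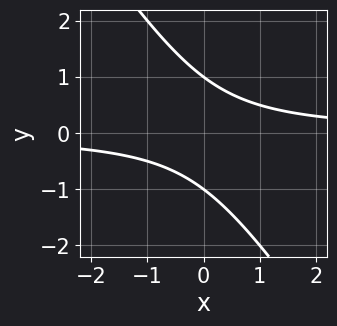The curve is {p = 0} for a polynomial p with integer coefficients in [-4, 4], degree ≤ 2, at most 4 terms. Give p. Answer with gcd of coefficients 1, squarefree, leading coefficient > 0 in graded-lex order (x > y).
Degree: no degree-1 curve has this shape, so deg p = 2.
From the axis intercepts and sections: among the integer gridlines, it crosses the y-axis at y ∈ {-1, 1}; no x-intercept at any integer in the box.
The integer polynomial consistent with all of this is the stated p.

3*x*y + 2*y^2 - 2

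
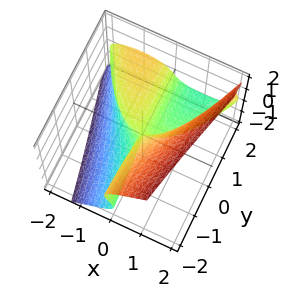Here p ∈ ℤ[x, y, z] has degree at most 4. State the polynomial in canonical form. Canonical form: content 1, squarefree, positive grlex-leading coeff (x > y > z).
x^3 + 3*x*z^2 - 3*z^3 - 2*x*y - y*z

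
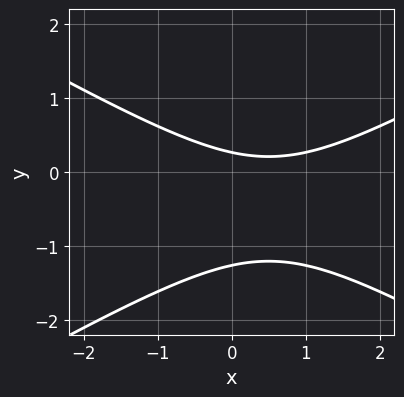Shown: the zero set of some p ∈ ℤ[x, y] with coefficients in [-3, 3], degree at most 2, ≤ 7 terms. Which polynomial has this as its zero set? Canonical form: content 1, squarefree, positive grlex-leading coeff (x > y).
x^2 - 3*y^2 - x - 3*y + 1

(a) deg p = 2. A generic line meets the curve in up to 2 points.
(b) Checking where it meets the axes: the curve avoids every integer x-axis point in the box.
(c) These observations pin down the coefficients.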